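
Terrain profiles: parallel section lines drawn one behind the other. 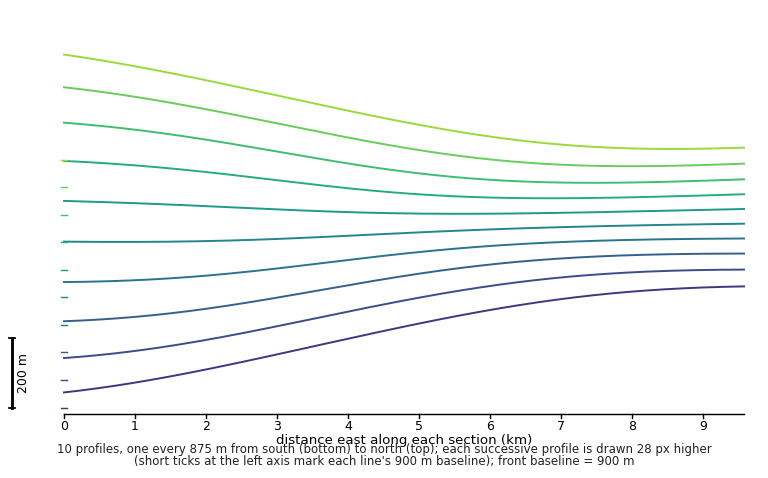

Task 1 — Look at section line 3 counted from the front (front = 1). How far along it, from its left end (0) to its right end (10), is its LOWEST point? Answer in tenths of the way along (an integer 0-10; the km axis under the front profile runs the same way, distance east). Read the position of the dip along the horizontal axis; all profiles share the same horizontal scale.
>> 0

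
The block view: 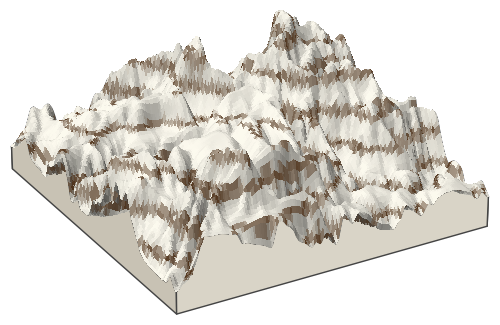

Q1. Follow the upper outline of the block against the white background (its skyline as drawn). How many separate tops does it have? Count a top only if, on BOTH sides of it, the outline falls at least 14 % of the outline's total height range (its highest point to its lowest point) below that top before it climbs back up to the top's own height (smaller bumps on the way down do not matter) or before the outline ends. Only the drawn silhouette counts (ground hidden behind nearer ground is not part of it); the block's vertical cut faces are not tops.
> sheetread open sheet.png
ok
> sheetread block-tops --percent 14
2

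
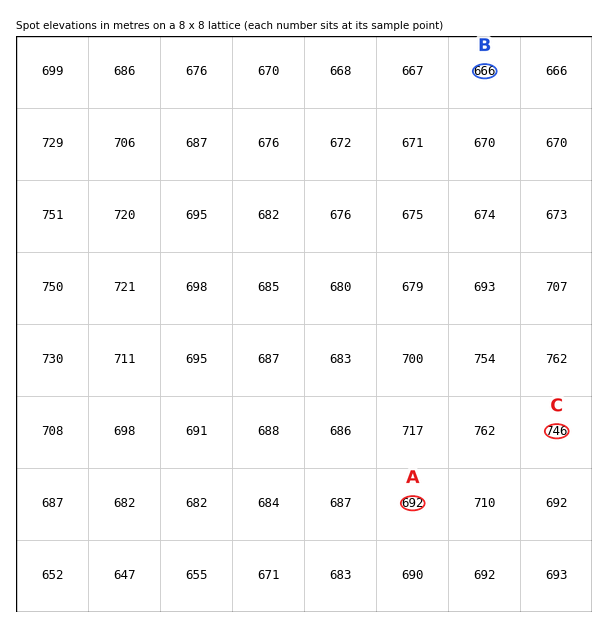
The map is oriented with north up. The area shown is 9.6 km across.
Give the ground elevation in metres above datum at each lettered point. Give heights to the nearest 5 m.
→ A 690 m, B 665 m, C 745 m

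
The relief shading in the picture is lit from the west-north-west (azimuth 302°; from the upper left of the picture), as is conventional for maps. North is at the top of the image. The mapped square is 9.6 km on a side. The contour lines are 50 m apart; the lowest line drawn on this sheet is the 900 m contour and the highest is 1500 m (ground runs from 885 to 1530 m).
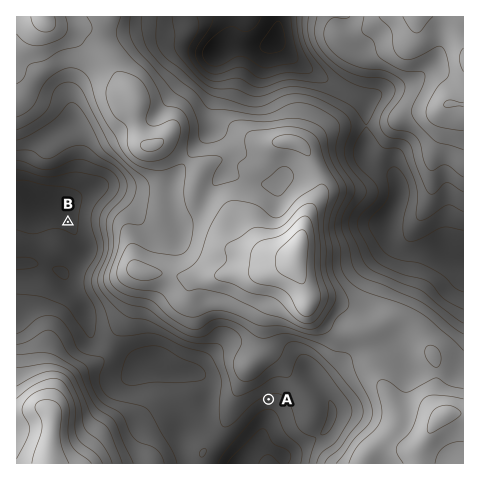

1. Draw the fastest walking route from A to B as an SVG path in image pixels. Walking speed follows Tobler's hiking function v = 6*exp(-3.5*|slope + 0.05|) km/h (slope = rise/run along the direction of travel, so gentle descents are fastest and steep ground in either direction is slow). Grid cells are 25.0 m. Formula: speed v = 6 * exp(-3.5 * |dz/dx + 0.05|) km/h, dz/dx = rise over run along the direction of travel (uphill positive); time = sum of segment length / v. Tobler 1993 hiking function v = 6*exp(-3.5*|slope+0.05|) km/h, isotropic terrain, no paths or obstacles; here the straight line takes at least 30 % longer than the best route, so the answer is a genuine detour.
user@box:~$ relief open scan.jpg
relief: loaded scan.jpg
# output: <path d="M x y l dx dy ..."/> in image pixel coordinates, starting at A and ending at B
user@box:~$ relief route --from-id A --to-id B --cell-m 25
<path d="M269 399l-7-3-13 0-14-7-1-1-17-33-2-2-9-5-10 0-49-25-18 0-14-7-27-26-6-12 0-20-4-7 0-8-10-21"/>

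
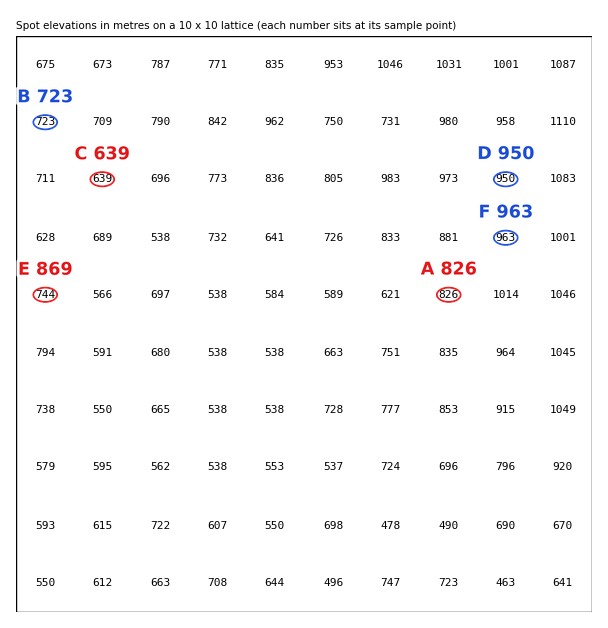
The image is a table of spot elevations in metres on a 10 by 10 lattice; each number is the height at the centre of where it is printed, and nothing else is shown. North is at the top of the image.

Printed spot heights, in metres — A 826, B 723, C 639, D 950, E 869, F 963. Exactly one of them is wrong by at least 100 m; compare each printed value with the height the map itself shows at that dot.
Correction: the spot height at E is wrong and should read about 744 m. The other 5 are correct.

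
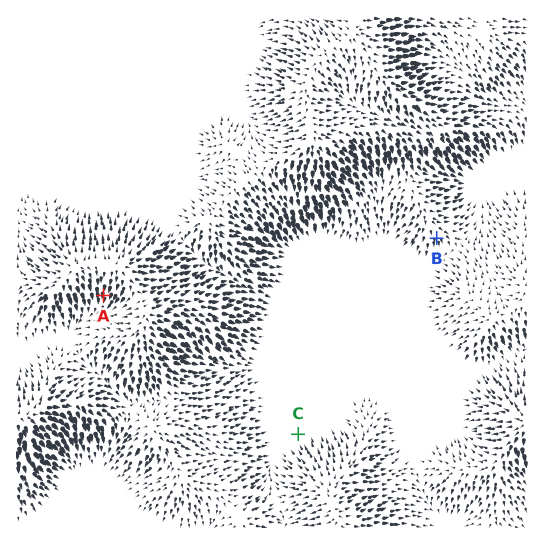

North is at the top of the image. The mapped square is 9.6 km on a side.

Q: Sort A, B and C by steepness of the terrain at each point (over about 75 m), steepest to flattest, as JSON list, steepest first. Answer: ["A", "B", "C"]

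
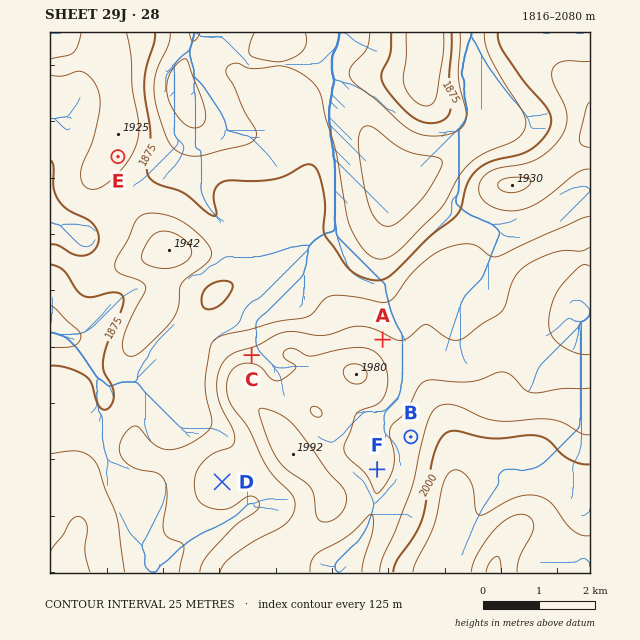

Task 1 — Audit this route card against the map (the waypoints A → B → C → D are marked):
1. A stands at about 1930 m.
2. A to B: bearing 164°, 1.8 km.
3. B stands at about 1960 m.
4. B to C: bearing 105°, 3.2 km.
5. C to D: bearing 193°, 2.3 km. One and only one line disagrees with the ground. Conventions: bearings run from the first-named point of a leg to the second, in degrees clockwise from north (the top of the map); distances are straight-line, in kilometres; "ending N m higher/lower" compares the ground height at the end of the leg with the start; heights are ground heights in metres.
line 4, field bearing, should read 297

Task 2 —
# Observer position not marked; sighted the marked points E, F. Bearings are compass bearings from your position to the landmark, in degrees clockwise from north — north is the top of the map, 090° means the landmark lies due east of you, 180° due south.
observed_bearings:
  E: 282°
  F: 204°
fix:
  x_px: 482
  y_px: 234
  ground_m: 1895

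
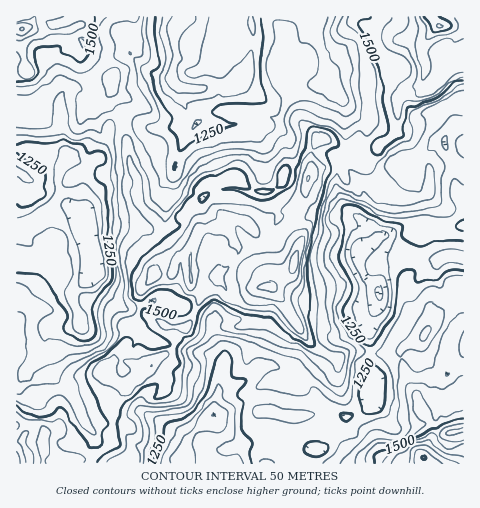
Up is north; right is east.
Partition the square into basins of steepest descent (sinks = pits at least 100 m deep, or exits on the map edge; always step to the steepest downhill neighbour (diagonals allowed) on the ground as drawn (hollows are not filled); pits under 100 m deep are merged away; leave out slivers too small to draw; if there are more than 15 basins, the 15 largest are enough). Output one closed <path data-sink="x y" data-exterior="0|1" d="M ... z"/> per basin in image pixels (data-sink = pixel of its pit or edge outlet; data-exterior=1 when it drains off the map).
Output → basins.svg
<path data-sink="379 293" data-exterior="0" d="M463 16l-87 0-10 10 8 23 15 28 0 4 12 11-3 6 0 18-4 17-13 13-38 4-18-12-6 0-8 15-1 21-2 2-8-5-14 0-3 3-2 9-5 6-10 3-16-3-14-13-6 3-21 4-12 9-6 14 7 11 2 12-8 16-2 11-12 0-6 18-17 1-14 17 2 17 3 5 12 6-7 5-15 18 7 17 7 5-1 4 16 15 3-1 3-6 0-16-6-6 9-7 2-6-7-12-1-5 10 3 7 0 3-3 16 3 11-3 33 0 5-6 5-29 2-3 10 0 11 10 24 40 10 10 17 10 7 1 10-6 29 2 22-3 6 27 10 18 5 14 10 16 0 11-8 17 0 9 41 0z"/><path data-sink="97 273" data-exterior="0" d="M33 28l-11 1-1 5 1 18 6 18-12-2 0 356 17 0 8 4 3 4 0 20 10 6 13 4 7-3 15 0 12-7 9-10 3-22-11-21 2-11 4-11-2-7 9-10 15 2 13 10 3 0 4-5-7-7-7-17 15-18 7-5-12-6-3-5-2-17 14-17 19-3 4-22-15-15-10-18-12-11-5-9 1-16-9-26-6-37-16-16 7-13 1-11-16-5-16-16 2-15-9-5-6-8-6 2-18 0z"/><path data-sink="176 84" data-exterior="0" d="M375 16l-296 1 1 5-10 7 5 8 9 5-2 15 16 16 16 5-1 11-7 13 16 16 6 37 9 26-1 16 5 9 12 11 10 18 15 15 0 6 12 0 2-11 8-16-2-12-7-14 6-11 5-6 11-4 17-3 6-3 19 15 16 0 10-8 2-9 3-3 8-1 14 6 2-2 0-16 9-20 6 0 18 12 12 0 23-3 15-11 5-20 0-18 3-6-12-11-23-53z"/><path data-sink="214 414" data-exterior="0" d="M270 287l-10 0-2 3-5 29-5 6-33 0-11 3-9-3-17 3-10-3 1 5 7 11-2 7-9 7 6 6 0 16-3 6-3 1-17-16-8 10-8 2-6 6-16 26 3 8 0 10-3 4 2 7 17 12 5 5 0 6 289 0 0-10 8-17 0-11-10-16-5-14-10-18-5-17 0-10-23 3-29-2-10 6-7-1-17-10-10-10-24-40z"/>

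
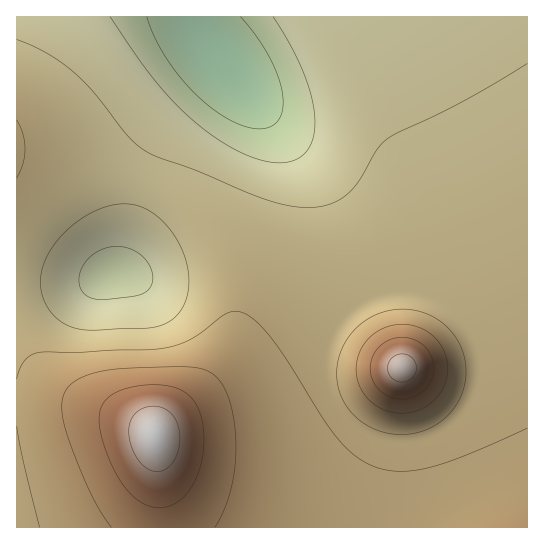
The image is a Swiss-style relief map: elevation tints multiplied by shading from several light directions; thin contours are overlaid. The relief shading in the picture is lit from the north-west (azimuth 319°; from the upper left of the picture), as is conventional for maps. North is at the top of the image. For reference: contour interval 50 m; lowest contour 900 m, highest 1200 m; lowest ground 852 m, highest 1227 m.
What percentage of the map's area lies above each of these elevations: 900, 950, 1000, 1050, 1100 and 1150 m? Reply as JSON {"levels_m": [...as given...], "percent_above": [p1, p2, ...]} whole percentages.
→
{"levels_m": [900, 950, 1000, 1050, 1100, 1150], "percent_above": [96, 91, 71, 31, 12, 5]}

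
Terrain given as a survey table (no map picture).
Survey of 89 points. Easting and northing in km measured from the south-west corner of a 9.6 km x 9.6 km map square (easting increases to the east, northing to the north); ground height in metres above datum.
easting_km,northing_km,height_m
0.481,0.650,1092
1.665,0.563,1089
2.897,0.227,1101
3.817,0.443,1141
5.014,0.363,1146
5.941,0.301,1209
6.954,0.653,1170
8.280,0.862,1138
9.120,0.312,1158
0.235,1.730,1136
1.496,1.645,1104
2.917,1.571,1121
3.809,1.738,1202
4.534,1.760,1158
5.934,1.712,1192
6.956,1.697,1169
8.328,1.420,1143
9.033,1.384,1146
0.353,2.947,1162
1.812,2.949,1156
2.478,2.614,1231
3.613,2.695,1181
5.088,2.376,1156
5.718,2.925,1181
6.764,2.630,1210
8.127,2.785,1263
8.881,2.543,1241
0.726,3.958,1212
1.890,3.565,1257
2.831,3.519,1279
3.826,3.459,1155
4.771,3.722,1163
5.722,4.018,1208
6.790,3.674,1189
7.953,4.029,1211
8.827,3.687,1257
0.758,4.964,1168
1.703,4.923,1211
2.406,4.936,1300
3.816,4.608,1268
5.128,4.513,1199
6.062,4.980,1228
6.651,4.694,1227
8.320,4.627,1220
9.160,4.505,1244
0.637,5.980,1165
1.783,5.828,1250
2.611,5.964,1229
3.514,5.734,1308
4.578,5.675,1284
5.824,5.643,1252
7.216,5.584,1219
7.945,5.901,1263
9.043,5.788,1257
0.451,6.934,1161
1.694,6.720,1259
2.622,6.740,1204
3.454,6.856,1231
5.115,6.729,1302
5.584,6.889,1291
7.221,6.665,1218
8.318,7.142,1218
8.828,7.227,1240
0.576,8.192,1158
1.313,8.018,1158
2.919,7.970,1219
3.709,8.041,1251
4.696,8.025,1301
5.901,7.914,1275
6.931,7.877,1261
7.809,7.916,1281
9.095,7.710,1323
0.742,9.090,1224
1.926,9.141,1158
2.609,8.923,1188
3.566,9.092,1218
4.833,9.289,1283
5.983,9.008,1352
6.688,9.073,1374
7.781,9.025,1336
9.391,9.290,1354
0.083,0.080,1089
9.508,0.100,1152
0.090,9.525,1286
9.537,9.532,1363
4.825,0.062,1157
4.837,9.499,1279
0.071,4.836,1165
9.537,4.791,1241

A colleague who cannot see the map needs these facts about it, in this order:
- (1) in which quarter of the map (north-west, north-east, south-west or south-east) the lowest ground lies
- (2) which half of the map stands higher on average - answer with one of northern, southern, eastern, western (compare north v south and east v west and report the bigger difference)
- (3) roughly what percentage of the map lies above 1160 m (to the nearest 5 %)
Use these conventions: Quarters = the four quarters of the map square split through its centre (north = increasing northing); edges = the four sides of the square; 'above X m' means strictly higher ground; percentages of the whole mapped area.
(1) The lowest ground is in the south-west quarter.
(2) Taken as a whole, the northern half is higher than the southern.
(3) Roughly 80 % of the ground is higher than 1160 m.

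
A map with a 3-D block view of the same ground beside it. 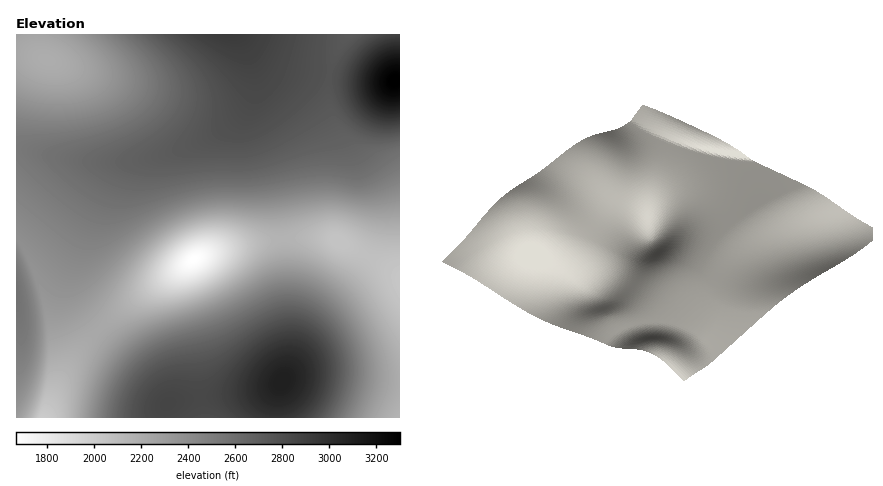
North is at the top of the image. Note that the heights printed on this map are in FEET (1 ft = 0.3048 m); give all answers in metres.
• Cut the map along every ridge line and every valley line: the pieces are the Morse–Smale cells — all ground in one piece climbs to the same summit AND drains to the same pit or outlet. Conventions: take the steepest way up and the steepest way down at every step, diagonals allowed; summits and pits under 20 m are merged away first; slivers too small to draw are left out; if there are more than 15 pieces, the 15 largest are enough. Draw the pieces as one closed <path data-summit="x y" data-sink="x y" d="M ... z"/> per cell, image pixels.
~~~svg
<path data-summit="282 382" data-sink="194 260" d="M282 239l-46 7-38 11-66 45-32 26 58 60 9 14-1 16 234 0 0-37-78-7-24 1-15 5 6-20 0-30z"/><path data-summit="228 34" data-sink="46 60" d="M238 34l-202 0 2 18 6 6-18-4-10 0 0 94 56 12 54 2 42-8 44-19 20-13 14-14 7-14 1-18-2-12-6-16z"/><path data-summit="228 34" data-sink="194 260" d="M254 78l-1 16-5 12-16 16-12 9-44 20-24 7-28 5-10 7-32 70-10 38 2 16 6 12 20 23 32-27 66-45 38-11 47-8-11-70-20-48 0-14 3-10z"/><path data-summit="282 382" data-sink="400 280" d="M328 238l-45 2 6 90 0 30-5 18 14-3 24-1 78 7 0-105-46-27z"/><path data-summit="228 34" data-sink="400 280" d="M240 34l-2 0 8 14 7 20 2 28-3 10 0 14 20 48 6 30 4 40 46 0 8 3 0-13 10-56 0-16-16-44-2-12 1-26-33-5-16-5-24-13z"/><path data-summit="228 34" data-sink="42 418" d="M22 148l-6 0 0 88 15 26 13 36 9 40 8 24-3 23 15-25 26-30-19-24-6-12-2-10 1-14 9-30 15-36 17-34 6-5 6-3-54-2z"/><path data-summit="394 80" data-sink="400 280" d="M334 75l-5 1-1 6 1 24 17 50 0 16-7 34-3 32 64 37 0-195-28 1z"/><path data-summit="282 382" data-sink="42 418" d="M100 329l-17 17-18 26-12 22-9 24 120 0 3-16-9-14z"/><path data-summit="16 294" data-sink="42 418" d="M16 237l0 181 28 0 15-38 2-18-23-84-14-30z"/><path data-summit="394 80" data-sink="194 260" d="M400 34l-52 0-13 20-6 20 43 7 18 1 10-2z"/><path data-summit="228 34" data-sink="194 260" d="M348 34l-108 0 16 17 24 13 16 5 34 5 5-20z"/><path data-summit="394 80" data-sink="46 60" d="M34 34l-18 0 0 20 27 4-5-6z"/>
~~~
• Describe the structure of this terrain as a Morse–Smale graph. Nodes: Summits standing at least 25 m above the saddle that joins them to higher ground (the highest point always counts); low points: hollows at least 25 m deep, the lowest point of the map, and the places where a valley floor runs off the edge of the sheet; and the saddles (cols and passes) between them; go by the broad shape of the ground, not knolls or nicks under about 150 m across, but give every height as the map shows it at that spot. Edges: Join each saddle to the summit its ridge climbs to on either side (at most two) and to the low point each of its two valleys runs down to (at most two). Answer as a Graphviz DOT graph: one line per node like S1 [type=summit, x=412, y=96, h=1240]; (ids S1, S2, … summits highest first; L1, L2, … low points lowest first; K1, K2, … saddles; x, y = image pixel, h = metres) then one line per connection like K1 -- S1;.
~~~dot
graph terrain {
  S1 [type=summit, x=394, y=80, h=1006];
  S2 [type=summit, x=282, y=382, h=943];
  S3 [type=summit, x=228, y=34, h=892];
  S4 [type=summit, x=16, y=292, h=784];
  L1 [type=low, x=194, y=260, h=508];
  L2 [type=low, x=42, y=418, h=610];
  L3 [type=low, x=400, y=280, h=619];
  L4 [type=low, x=46, y=60, h=669];
  K1 [type=saddle, x=330, y=74, h=842];
  K2 [type=saddle, x=16, y=148, h=771];
  K3 [type=saddle, x=16, y=238, h=729];
  K4 [type=saddle, x=100, y=328, h=679];
  K5 [type=saddle, x=282, y=238, h=657];
  K6 [type=saddle, x=366, y=256, h=632];
  K1 -- S1;
  K1 -- S3;
  K1 -- L3;
  K2 -- S3;
  K2 -- L2;
  K2 -- L4;
  K3 -- S3;
  K3 -- S4;
  K3 -- L2;
  K4 -- S2;
  K4 -- S3;
  K4 -- L1;
  K4 -- L2;
  K5 -- S2;
  K5 -- S3;
  K5 -- L1;
  K5 -- L3;
  K6 -- S1;
  K6 -- S2;
  K6 -- L3;
}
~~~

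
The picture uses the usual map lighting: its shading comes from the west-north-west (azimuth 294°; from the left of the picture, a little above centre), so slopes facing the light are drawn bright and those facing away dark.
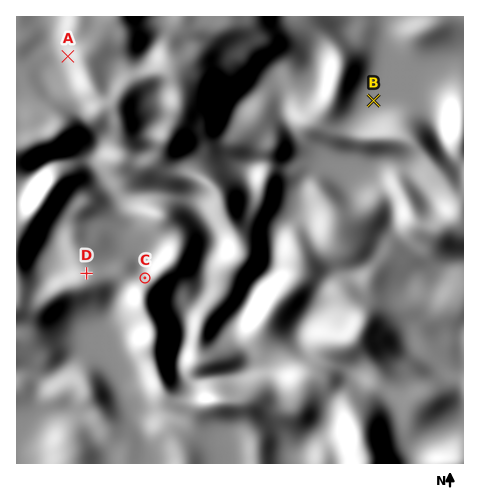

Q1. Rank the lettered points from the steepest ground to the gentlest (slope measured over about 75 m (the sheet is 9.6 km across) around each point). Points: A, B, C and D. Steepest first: C A D B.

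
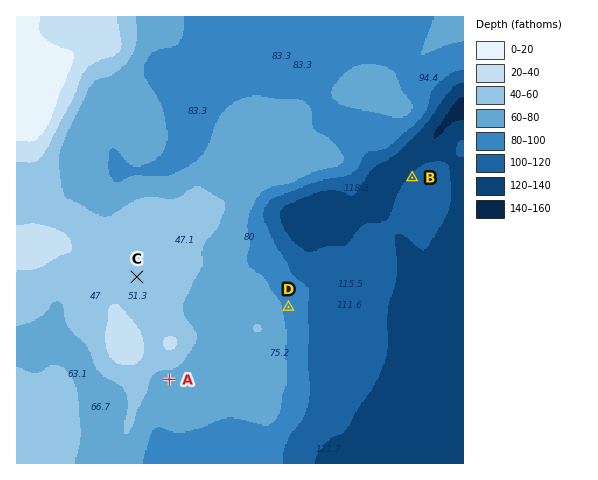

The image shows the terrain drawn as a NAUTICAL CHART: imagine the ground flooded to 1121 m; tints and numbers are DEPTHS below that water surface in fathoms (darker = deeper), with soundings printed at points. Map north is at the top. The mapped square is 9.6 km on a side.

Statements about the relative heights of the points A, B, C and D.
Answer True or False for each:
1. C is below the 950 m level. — False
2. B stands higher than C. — False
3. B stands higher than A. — False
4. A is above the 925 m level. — True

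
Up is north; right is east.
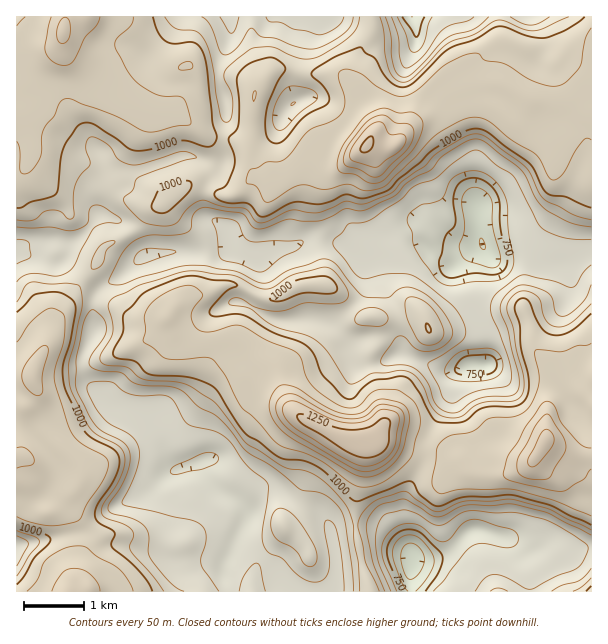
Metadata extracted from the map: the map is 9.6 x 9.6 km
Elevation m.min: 630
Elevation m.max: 1260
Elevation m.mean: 960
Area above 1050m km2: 24.6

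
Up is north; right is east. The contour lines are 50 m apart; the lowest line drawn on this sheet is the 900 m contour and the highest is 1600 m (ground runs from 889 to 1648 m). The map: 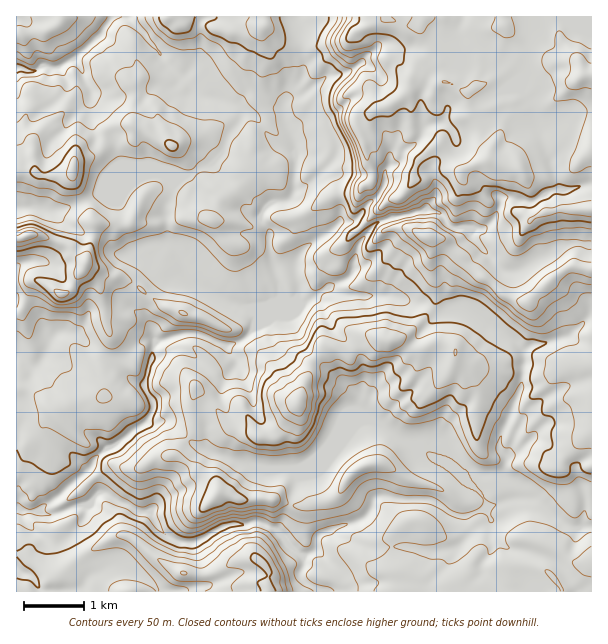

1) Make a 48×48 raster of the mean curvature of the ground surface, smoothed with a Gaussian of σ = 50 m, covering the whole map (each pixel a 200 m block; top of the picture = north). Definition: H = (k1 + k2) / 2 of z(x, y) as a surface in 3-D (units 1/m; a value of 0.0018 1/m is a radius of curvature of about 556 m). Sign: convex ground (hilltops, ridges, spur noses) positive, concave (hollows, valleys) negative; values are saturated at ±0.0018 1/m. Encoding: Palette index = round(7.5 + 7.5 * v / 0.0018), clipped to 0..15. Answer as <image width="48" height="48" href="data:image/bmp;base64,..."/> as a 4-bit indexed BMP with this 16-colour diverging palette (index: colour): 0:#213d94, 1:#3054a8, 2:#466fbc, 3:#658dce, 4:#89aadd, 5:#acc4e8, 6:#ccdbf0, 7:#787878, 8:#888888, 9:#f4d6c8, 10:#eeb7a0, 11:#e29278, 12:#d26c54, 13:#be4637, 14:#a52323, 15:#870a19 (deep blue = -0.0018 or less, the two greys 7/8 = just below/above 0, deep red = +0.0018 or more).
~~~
<image width="48" height="48" href="data:image/bmp;base64,Qk32BAAAAAAAAHYAAAAoAAAAMAAAADAAAAABAAQAAAAAAIAEAAATCwAAEwsAABAAAAAAAAAAlD0hAKhUMAC8b0YAzo1lAN2qiQDoxKwA8NvMAHh4eACIiIgAyNb0AKC37gB4kuIAVGzSADdGvgAjI6UAGQqHAKZ2ZoerlUM1WIi8hVVnZ4iHeIeHeHd5djWql3dlRJ/7p1R+caqGepiIh4l3iHimeKmIqXd1XOuWm6r7ZmhnmYiIiHl4qYhnmZh2eqdF7ZQ2iq7II1W6hndmZlemdVeaaqd4VozexgAgOKvEGoV4mZh4mYaHe7qZWJi7lGi6kVrZAAAAaIUiSImZuXd1aJiERTQjdmekEYrfl3RLWpmIYom8pUV3dnZGp1pIlDoCkkir+///iavJg3QiFLmHd2V4pmqkX0F5lUZXzKeZhXasVDaJvYZoiGVmdniaQ7eLt1aZyXREdmVvlXrbhmd2ZVirVoeJtQ7s2qi6hkRVVndI/+xlZ3VoaczLS4eJWUNom9x0M1NWVkdkaadXd1X7RWmIlnmWfZMEqahWeYvtnWR3ZnZmdknmV2Z4mWh3tmugFHWXiXyIfKNnd2VlVVrIN5V4iYeLh5mZQ1W3iHo2ncRHdmeaZFm4VmlmeHa5iIib8Le3lsVav8VFZpecpGepc5aYeIiHiImcU3a6hsKdrcl3ZnpouWmYg4pXiZZ4h4iVC7fcZGKpisZTRVa2ioiIlzqnZoV4aIhqdKqld0R5WMZIhyeIaKiYmCmZmGhneHZ4sHpnp0e3aLmde4SJdriZiTupmGpol0mWk4nLMEuYp463ec2Iucl2dkNHd3hWVG2nc1AAXsJ2UX1YrNzFipdmVGhjSrZVRYuKY2vP+4ZmU4p8mKh6RWZ2RZyGdcVWV0t2We/qVWZ3dWeXdoZVhmdjSutnhlVv9mpHm4ZkVnd3dkVkMjNFd1Ml/NqIdHzrpnh4tVZmeIiHhZYouHd3p3etpWvYRm1zj5nJZnd3d3eGlbi0TId2tIrZRVbMjBM0ftY1d4d3Z4d1dJqXFZhnxKqUd1VI2YNIyrA1Z3d2a7p3lFvMDkhUuJpFimVVZP/9k6WVVVVEiXd0qVFvV+WP/7ZZe6RlRWxTN9qsqmqqyJpmmYcUw33+1AE0dflmZjQketZZlkmap3VMu6hkPKAAANd3bs3b3WRFRWVnt2eHeXhTNJuV8N/mCudtFgOKmWdouUd2mYeHmIiIhGmm/grrcqyTR8cyNZy6+0Z3d3dodoiJloZhfxe8eLtKqdiIlZpX61V3dkV2aIiJladzjjKLWKqqmpdYt3o2yolmZJx3ZoiHdXhhrIVbl2SaaXdne3tUqlhretyXhomGhnhC6oaEm2V5h3eIaomWeWp7qJmIl2p5Z3gp6VaGWFaHh3d4aYWKV1eciIdniHZ4Z2Y+ynh2dpmHd3d3d3lnlmdoamZ3d2eXaHWlqsuGl1h4iHiGV3qIiUZodmdmdniHZnWveGm2loqGd3dpdqybdnial4d4d4eHZnRHzDa3epeZd3dZygAQs7mHmGZ3eIeIZ4ggQ1mIeHeHiHd2ipp5FMiIllhmaHeJd3ZsMtl5iHeHeHeYx6ankzl6kmdkV2eYh4a/tjVmiHd3h3dohdjJiTOsFZylzJnKd2Wf2Hepd3eHmHd5Z2Z7ubNjiuuVh3ioVnQVirqJiIeHp3d3dw=="/>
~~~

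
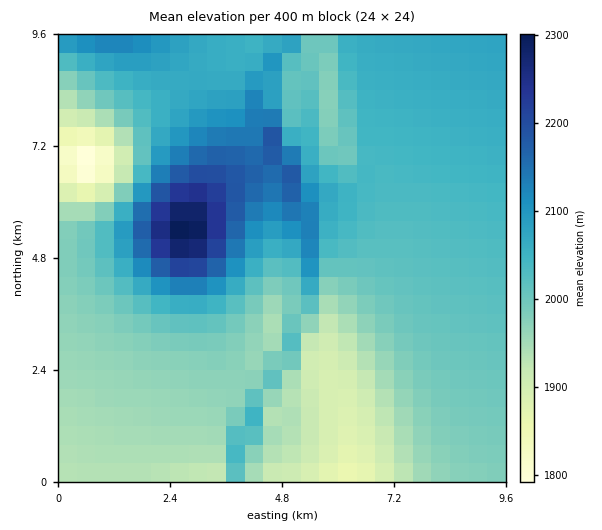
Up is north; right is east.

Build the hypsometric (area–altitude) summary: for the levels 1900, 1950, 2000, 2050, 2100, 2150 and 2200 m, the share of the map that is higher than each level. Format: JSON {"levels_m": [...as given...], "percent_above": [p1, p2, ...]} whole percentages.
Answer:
{"levels_m": [1900, 1950, 2000, 2050, 2100, 2150, 2200], "percent_above": [94, 82, 57, 32, 13, 8, 3]}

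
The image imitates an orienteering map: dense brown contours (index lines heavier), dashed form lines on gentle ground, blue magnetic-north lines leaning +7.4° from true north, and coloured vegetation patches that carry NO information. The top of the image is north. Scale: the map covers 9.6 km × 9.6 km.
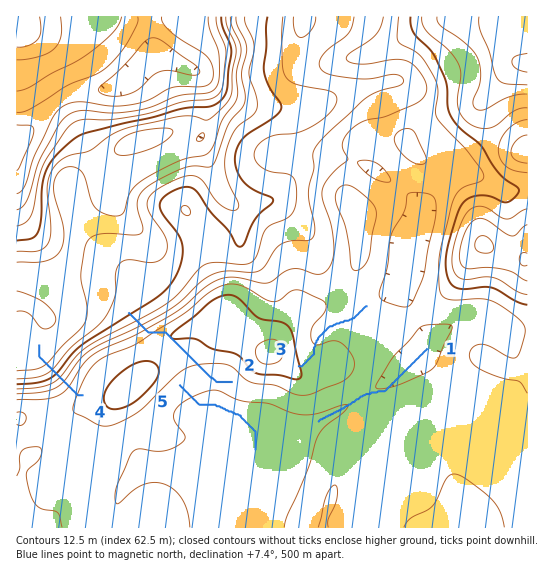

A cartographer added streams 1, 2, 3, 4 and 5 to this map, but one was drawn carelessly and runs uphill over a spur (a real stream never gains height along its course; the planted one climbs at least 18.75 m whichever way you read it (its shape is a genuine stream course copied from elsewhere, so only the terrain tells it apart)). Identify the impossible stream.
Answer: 2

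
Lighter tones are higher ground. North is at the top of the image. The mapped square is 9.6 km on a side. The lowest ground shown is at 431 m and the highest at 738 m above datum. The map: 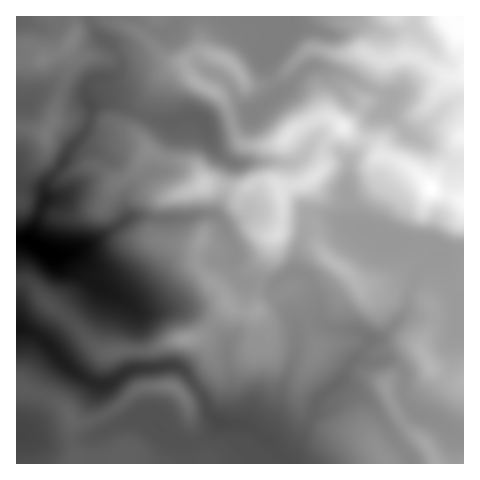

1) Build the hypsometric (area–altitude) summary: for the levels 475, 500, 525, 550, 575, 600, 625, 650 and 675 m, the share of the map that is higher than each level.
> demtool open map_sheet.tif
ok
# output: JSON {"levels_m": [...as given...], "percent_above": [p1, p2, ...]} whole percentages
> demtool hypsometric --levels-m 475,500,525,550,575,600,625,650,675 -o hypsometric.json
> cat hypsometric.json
{"levels_m": [475, 500, 525, 550, 575, 600, 625, 650, 675], "percent_above": [96, 92, 87, 72, 60, 43, 25, 16, 10]}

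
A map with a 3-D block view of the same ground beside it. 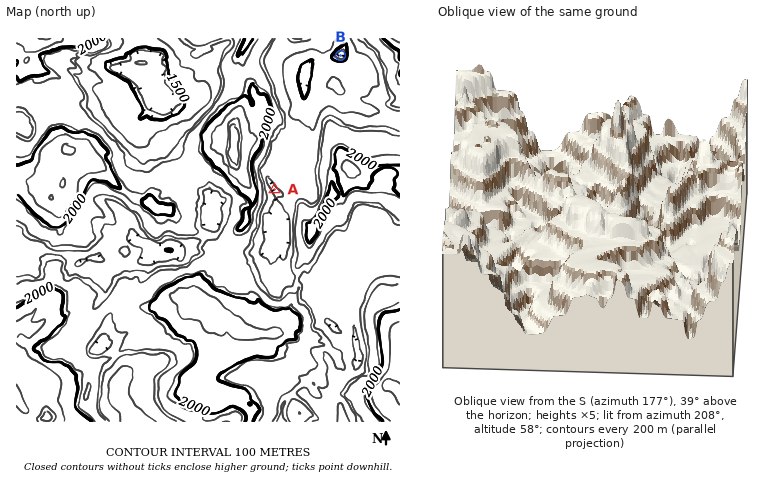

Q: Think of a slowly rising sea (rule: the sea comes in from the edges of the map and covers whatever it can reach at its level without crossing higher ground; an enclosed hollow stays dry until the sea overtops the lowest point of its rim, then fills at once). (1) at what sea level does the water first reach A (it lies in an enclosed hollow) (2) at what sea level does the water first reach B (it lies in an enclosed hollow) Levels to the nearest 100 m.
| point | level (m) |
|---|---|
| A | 1700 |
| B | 1500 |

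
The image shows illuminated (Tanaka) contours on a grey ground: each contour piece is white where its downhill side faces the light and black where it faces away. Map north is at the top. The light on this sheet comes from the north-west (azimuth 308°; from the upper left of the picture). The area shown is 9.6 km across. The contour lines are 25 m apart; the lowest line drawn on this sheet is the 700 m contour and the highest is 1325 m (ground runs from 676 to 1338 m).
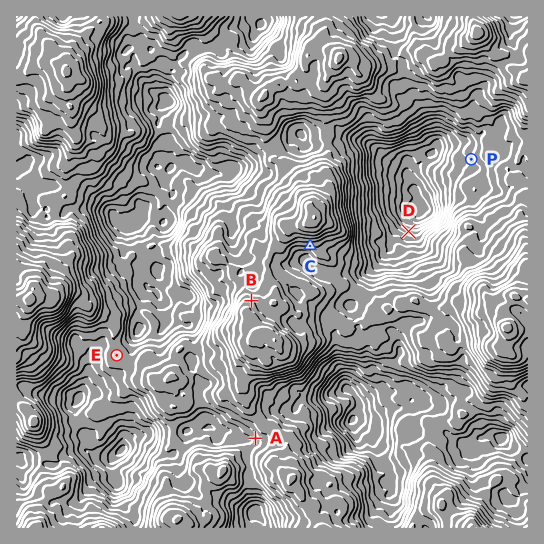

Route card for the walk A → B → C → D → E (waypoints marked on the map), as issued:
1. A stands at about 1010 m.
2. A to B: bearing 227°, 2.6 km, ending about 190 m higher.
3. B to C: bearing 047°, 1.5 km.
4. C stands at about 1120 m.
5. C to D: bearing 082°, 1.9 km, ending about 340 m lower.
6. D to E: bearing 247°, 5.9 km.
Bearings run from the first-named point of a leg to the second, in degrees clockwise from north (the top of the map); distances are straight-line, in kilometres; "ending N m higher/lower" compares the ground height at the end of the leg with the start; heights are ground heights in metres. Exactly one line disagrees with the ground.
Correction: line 2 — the bearing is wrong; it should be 358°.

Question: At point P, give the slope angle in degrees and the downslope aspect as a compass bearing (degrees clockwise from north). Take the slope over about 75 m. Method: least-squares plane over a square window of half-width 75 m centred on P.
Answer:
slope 11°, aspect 249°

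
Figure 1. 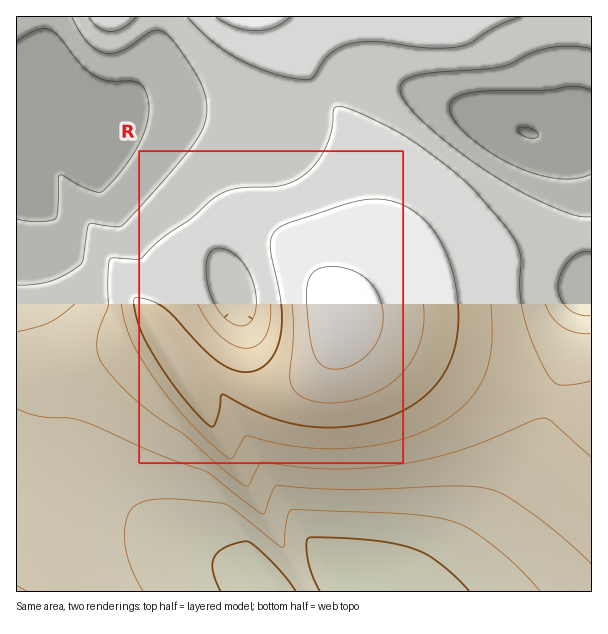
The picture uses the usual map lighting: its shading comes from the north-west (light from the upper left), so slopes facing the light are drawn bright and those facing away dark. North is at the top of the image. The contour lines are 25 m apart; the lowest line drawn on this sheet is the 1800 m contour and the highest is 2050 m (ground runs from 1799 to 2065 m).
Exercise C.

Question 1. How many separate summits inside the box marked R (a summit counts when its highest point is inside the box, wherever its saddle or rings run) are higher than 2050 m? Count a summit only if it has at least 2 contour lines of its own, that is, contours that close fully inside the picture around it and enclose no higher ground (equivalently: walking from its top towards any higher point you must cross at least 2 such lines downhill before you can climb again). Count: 1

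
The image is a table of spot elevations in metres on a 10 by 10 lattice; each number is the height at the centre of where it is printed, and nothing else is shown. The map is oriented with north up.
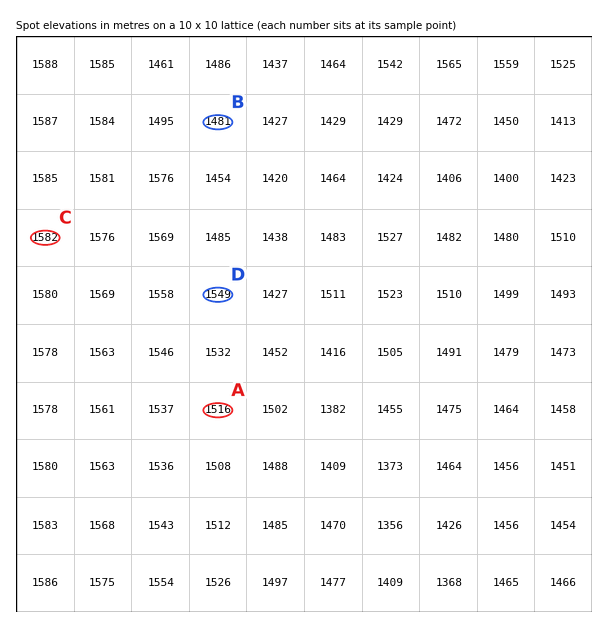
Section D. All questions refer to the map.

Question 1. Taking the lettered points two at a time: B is lower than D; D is lower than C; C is higher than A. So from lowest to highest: B A D C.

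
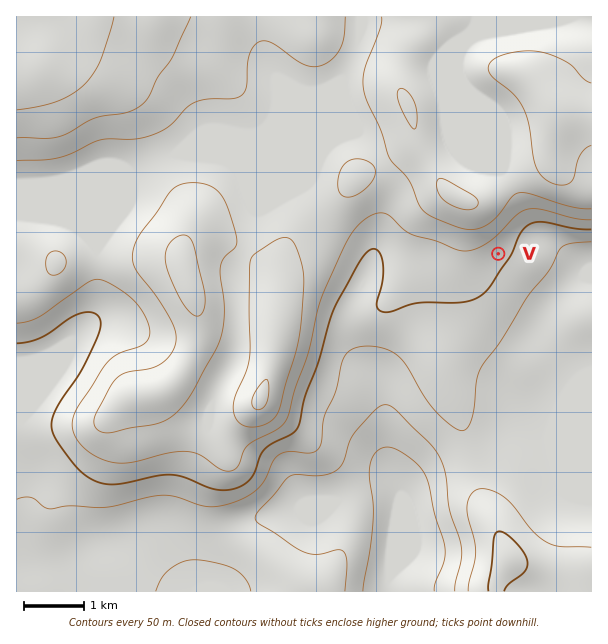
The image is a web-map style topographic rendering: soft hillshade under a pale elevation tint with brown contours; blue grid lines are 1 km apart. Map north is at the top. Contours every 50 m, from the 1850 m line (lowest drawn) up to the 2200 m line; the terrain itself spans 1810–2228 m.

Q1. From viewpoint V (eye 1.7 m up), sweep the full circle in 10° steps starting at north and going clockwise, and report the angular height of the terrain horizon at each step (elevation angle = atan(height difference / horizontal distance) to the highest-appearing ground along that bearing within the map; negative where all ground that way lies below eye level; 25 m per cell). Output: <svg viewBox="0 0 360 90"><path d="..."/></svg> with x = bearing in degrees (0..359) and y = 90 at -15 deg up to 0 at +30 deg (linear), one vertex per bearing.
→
<svg viewBox="0 0 360 90"><path d="M0 45l10 4 10 2 10-1 10 0 10 1 10 2 10 5 10 6 10 3 10 0 10 0 10-2 10 0 10 0 10-1 10-1 10-2 10-1 10 3 10-1 10 0 10-1 10-2 10-2 10-1 10-2 10-2 10-2 10-2 10-1 10-2 10-2 10-2 10 0 10 2"/></svg>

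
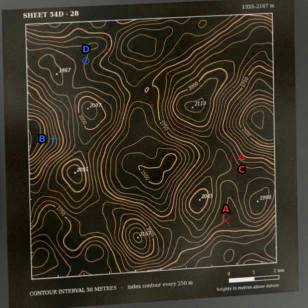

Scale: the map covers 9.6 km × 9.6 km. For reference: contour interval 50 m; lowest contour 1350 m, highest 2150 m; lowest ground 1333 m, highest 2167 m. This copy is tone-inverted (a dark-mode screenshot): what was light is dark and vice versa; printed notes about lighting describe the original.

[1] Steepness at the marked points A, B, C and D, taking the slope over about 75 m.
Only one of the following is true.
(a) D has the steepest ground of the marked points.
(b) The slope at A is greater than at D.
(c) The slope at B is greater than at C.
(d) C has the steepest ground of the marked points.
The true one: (c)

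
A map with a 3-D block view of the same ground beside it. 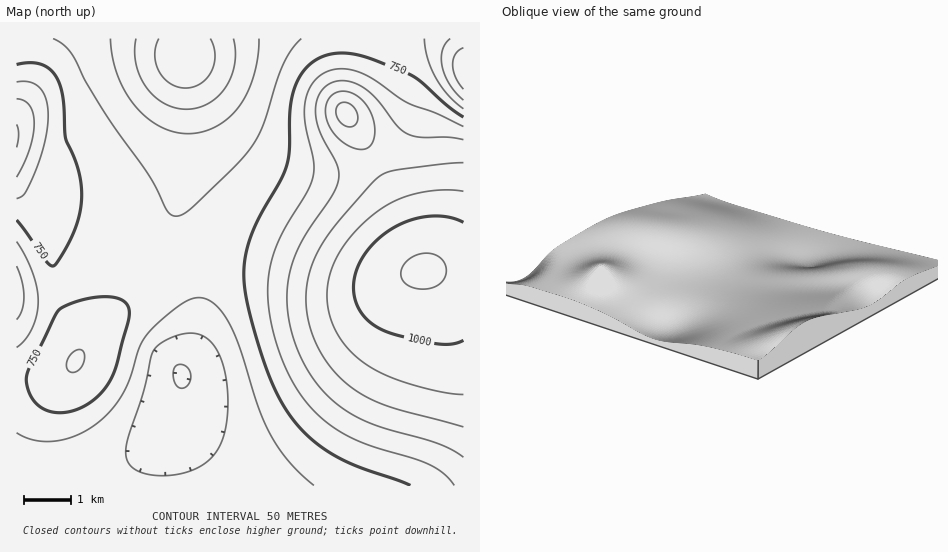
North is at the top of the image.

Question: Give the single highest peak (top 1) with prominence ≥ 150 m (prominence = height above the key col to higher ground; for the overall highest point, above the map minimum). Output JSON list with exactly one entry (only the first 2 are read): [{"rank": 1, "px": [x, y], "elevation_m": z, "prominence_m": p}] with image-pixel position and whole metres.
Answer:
[{"rank": 1, "px": [424, 271], "elevation_m": 1056, "prominence_m": 545}]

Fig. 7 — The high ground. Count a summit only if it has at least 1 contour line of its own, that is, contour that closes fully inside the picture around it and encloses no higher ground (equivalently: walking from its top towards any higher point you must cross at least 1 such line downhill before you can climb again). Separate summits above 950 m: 2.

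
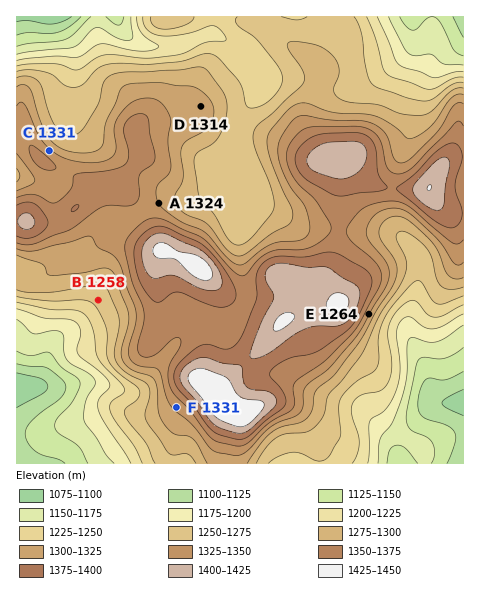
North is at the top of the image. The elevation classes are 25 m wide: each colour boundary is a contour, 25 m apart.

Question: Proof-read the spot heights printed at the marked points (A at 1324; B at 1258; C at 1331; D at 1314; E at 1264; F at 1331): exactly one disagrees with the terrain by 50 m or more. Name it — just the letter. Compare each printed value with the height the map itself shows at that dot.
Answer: E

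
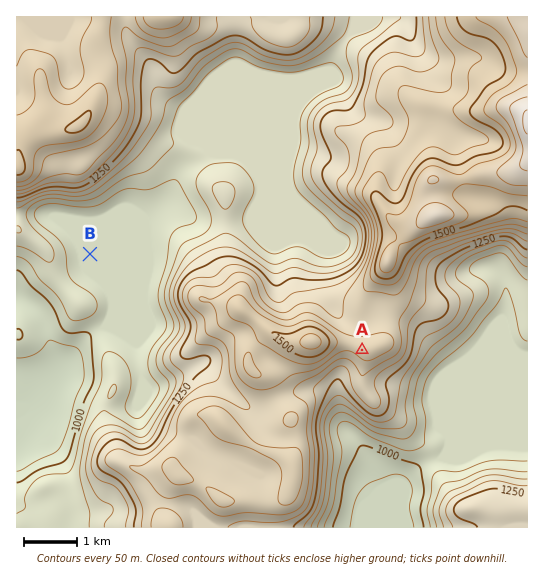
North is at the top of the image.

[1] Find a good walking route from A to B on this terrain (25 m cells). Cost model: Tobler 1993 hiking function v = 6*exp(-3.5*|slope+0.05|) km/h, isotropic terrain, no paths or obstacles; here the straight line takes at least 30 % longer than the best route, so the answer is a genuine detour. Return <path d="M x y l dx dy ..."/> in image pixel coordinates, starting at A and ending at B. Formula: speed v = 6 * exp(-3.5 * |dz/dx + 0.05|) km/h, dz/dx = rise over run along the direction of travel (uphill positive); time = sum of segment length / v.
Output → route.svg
<path d="M362 350l-35-35-6-13-2-1-34-18-3 0-8-4-40-40-11-5-9 0-5 3-30 0-26 13-55 0-8 4"/>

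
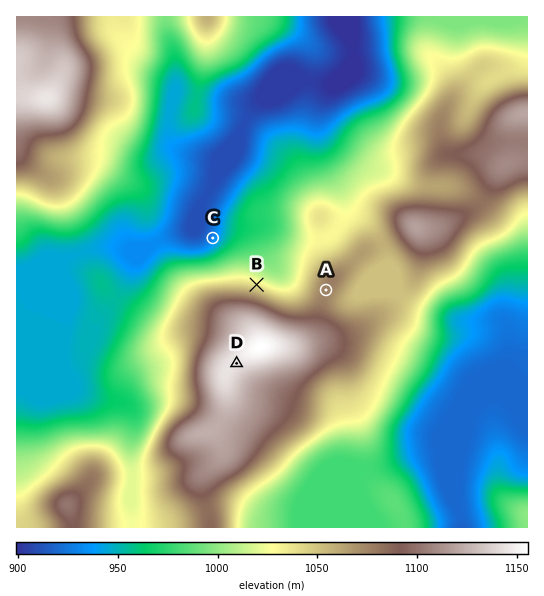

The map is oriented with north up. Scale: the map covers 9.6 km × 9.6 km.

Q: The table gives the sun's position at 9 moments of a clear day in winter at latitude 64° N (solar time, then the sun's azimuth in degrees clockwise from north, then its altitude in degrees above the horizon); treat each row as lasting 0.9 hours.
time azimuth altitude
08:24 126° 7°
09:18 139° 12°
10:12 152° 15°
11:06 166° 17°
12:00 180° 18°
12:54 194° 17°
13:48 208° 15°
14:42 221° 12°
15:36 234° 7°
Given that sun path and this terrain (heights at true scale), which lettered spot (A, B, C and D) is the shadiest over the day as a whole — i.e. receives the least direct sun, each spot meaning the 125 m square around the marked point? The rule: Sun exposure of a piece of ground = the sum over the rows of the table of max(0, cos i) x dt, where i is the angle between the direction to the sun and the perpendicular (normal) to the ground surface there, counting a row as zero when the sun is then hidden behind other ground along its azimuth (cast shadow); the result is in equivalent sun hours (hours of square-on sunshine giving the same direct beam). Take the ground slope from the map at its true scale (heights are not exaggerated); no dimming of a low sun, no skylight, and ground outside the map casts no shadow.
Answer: B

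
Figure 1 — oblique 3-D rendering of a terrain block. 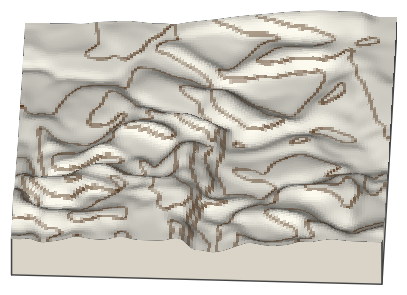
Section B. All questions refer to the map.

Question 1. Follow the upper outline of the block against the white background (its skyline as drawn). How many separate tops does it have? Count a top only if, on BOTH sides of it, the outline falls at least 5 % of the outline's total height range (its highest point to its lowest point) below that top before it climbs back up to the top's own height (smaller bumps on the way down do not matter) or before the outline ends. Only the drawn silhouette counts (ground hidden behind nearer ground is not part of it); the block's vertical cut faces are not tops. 0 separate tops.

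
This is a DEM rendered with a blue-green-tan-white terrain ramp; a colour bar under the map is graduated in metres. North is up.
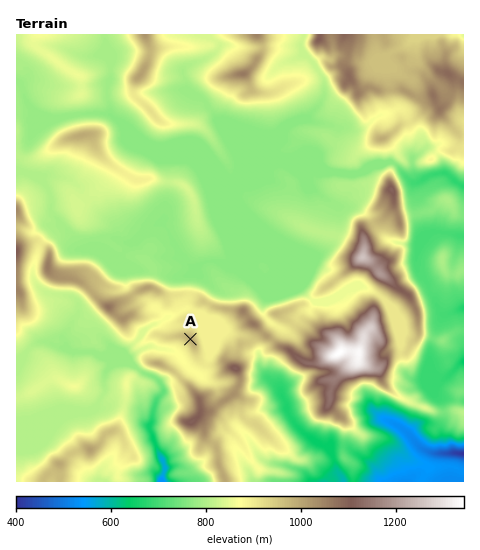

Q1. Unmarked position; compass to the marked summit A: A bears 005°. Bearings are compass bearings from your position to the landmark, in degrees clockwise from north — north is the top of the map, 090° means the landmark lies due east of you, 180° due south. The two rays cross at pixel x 182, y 437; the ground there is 855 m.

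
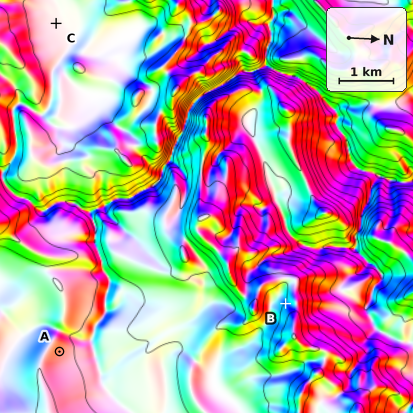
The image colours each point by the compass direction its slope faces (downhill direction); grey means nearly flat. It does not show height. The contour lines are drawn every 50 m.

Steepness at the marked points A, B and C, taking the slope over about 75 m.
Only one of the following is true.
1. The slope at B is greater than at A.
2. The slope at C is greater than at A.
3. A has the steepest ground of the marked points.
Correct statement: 1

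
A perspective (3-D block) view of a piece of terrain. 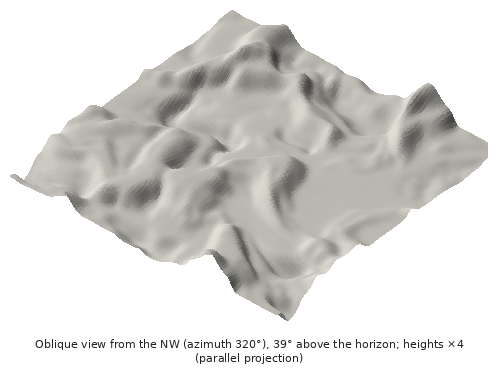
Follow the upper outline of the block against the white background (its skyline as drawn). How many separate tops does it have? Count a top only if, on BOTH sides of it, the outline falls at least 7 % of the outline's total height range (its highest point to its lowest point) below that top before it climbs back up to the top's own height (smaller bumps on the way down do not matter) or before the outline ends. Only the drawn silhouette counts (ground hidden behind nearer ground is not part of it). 2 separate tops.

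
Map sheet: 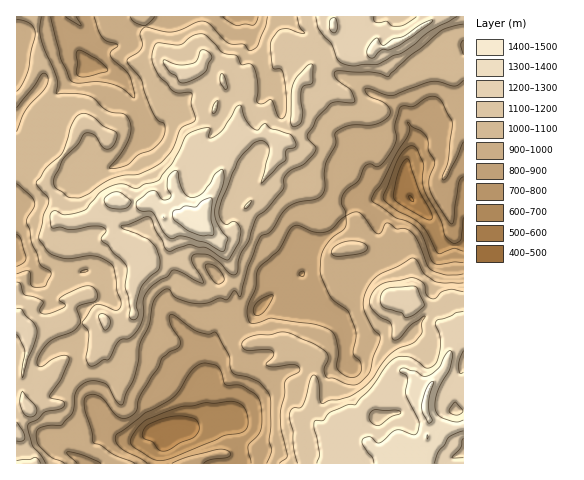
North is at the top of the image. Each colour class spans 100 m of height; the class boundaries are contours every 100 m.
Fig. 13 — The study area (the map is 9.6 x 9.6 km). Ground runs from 500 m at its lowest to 1490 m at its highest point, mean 1040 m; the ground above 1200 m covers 16.6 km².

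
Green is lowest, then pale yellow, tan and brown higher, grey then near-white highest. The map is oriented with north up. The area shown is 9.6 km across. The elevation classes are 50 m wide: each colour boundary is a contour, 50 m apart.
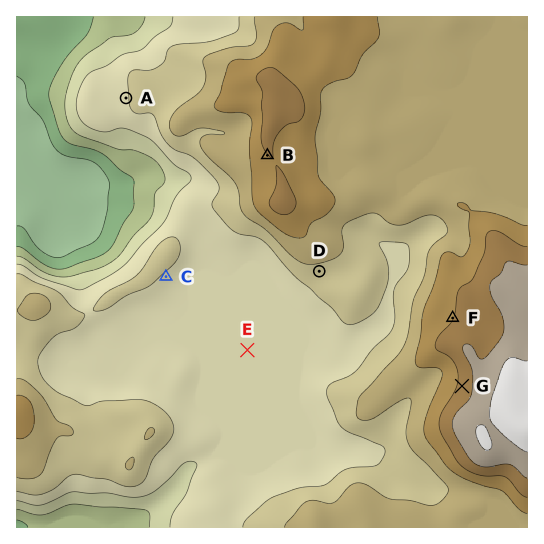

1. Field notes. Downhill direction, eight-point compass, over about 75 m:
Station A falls W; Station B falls SW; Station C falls SE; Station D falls S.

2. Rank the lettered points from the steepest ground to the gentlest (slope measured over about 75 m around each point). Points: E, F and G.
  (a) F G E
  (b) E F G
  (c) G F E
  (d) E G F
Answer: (c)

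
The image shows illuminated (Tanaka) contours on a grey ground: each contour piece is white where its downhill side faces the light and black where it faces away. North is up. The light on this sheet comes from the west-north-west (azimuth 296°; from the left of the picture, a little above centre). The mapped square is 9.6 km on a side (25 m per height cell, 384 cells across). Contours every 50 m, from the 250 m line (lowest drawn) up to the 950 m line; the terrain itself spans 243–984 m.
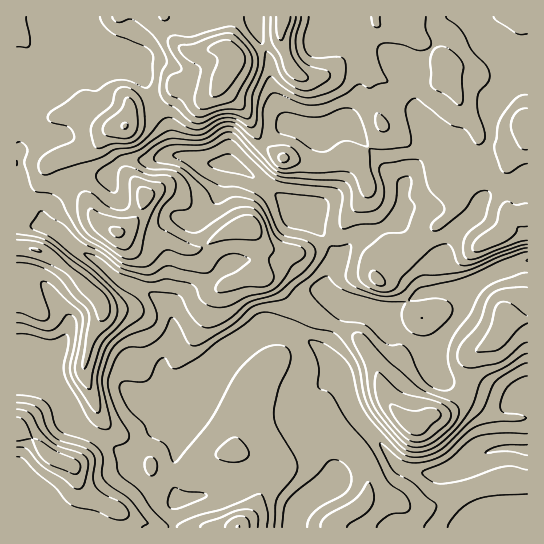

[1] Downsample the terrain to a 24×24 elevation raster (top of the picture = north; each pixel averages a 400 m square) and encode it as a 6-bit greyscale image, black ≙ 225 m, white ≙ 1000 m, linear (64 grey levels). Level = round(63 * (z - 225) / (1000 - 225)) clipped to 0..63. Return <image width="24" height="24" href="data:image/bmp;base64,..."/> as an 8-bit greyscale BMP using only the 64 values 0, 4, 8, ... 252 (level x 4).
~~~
<image width="24" height="24" href="data:image/bmp;base64,Qk12BgAAAAAAADYEAAAoAAAAGAAAABgAAAABAAgAAAAAAEACAAATCwAAEwsAAAABAAAAAAAAAAAAAAEBAQACAgIAAwMDAAQEBAAFBQUABgYGAAcHBwAICAgACQkJAAoKCgALCwsADAwMAA0NDQAODg4ADw8PABAQEAAREREAEhISABMTEwAUFBQAFRUVABYWFgAXFxcAGBgYABkZGQAaGhoAGxsbABwcHAAdHR0AHh4eAB8fHwAgICAAISEhACIiIgAjIyMAJCQkACUlJQAmJiYAJycnACgoKAApKSkAKioqACsrKwAsLCwALS0tAC4uLgAvLy8AMDAwADExMQAyMjIAMzMzADQ0NAA1NTUANjY2ADc3NwA4ODgAOTk5ADo6OgA7OzsAPDw8AD09PQA+Pj4APz8/AEBAQABBQUEAQkJCAENDQwBEREQARUVFAEZGRgBHR0cASEhIAElJSQBKSkoAS0tLAExMTABNTU0ATk5OAE9PTwBQUFAAUVFRAFJSUgBTU1MAVFRUAFVVVQBWVlYAV1dXAFhYWABZWVkAWlpaAFtbWwBcXFwAXV1dAF5eXgBfX18AYGBgAGFhYQBiYmIAY2NjAGRkZABlZWUAZmZmAGdnZwBoaGgAaWlpAGpqagBra2sAbGxsAG1tbQBubm4Ab29vAHBwcABxcXEAcnJyAHNzcwB0dHQAdXV1AHZ2dgB3d3cAeHh4AHl5eQB6enoAe3t7AHx8fAB9fX0Afn5+AH9/fwCAgIAAgYGBAIKCggCDg4MAhISEAIWFhQCGhoYAh4eHAIiIiACJiYkAioqKAIuLiwCMjIwAjY2NAI6OjgCPj48AkJCQAJGRkQCSkpIAk5OTAJSUlACVlZUAlpaWAJeXlwCYmJgAmZmZAJqamgCbm5sAnJycAJ2dnQCenp4An5+fAKCgoAChoaEAoqKiAKOjowCkpKQApaWlAKampgCnp6cAqKioAKmpqQCqqqoAq6urAKysrACtra0Arq6uAK+vrwCwsLAAsbGxALKysgCzs7MAtLS0ALW1tQC2trYAt7e3ALi4uAC5ubkAurq6ALu7uwC8vLwAvb29AL6+vgC/v78AwMDAAMHBwQDCwsIAw8PDAMTExADFxcUAxsbGAMfHxwDIyMgAycnJAMrKygDLy8sAzMzMAM3NzQDOzs4Az8/PANDQ0ADR0dEA0tLSANPT0wDU1NQA1dXVANbW1gDX19cA2NjYANnZ2QDa2toA29vbANzc3ADd3d0A3t7eAN/f3wDg4OAA4eHhAOLi4gDj4+MA5OTkAOXl5QDm5uYA5+fnAOjo6ADp6ekA6urqAOvr6wDs7OwA7e3tAO7u7gDv7+8A8PDwAPHx8QDy8vIA8/PzAPT09AD19fUA9vb2APf39wD4+PgA+fn5APr6+gD7+/sA/Pz8AP39/QD+/v4A////AHh4eHh8cGBQXGh4ZDw0SExEODQoGBQUFHh4gIB0ZFRISExUWEQ0NEBIQDQkIBwYGHiElIBgWFhMUFRUWFBANDhENCQYFBQcHIickHxcVFRIUFhYWFBEPEBALEA8HAwMDJyAaGRkVEhASFRYUEhAQEAwUHhwSCQcHIhwYHRgSEA8PExUUERAQDREdHx4YEAsKGRgaIRYREA8PERQUEhAODBYbGRQTEw0KGBgeIxcVExIQDxITExENDhcYFBATFhQOGBkcJhwXFRQVERAREhAOEhcTEhAUGRoXHiAdJyUeGhYaGRQQEBITExIQFBQSFhsbJSIjKikgGhkdHx0XFRUREBESExMSExkaJCMpKiEeHh4gIiMjHRYSFRscFxQSEBMVKCsoICMpJiQlIyIjIR0WFhwcGxgaGxURKiYhKDAvKCclJiYlHhoXGBkbHBwcIiMfJCImLi8vKSMhIycjFxUWHBwaGx4eHiIjJSYoKygsLSUhHh4aFhYXHSIcGx4gHyAiJyopKCYpJyQcGBcZHyAgISMdGyAhISEiJyssLComIBwaFxkiKSUjJCMhICAgIiMlKCkrLzMyKSUnISInIyIiIiMmIiAiIyMoKCorLTEzLC40MTAoIyQkIiUlIiIlIyEmJygqKy0uLTQ3OzYrKS4sJyYmJCYnJCEhKCgoKCgoLDI3PDswMTEuKiglJCcoJSEgKignJygpLTU4OzoxNCwpKikmJicmIiAhKygoKCwuMDEwMzEvNy0pKSopKCYjISIkA=="/>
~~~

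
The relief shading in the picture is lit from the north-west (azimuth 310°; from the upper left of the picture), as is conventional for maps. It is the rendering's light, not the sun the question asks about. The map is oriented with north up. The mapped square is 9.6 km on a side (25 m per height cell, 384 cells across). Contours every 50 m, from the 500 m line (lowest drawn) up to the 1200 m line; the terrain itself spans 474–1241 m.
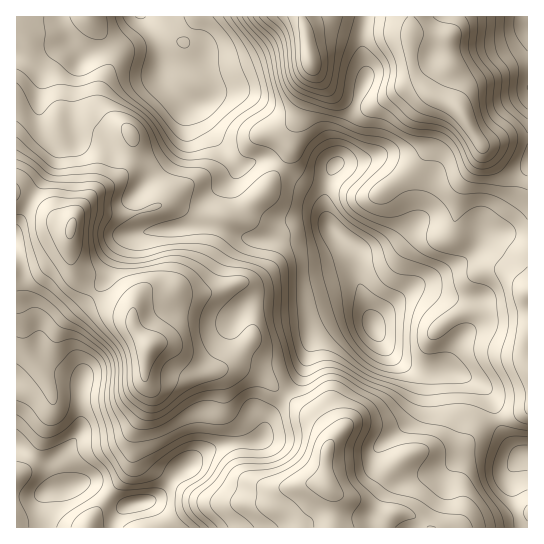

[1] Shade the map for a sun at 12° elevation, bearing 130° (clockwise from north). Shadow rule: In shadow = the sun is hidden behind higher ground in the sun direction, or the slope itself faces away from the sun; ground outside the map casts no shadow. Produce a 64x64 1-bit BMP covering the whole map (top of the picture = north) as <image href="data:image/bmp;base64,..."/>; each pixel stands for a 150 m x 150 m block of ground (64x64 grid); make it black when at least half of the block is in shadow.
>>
<image width="64" height="64" href="data:image/bmp;base64,Qk0+AgAAAAAAAD4AAAAoAAAAQAAAAEAAAAABAAEAAAAAAAACAAATCwAAEwsAAAIAAAAAAAAA////AAAAAAADBgAAAAAAAAOHgAAAAAAAB4P4AAAAAAAHwH4AAAAAAAfgP4AAAAAAAOAfwAAAAAAAAB/x4AAAAAAAH//4AAAAAAAP//wAAAAAAAf//AAAAAAwA//8AAAAAHgAD/4AAAAAcAAD/wAAAABwAAH/AAAAADAAAeEAAAAAcAAAGAAABgB4AAAcAAAMAPwAAB4AAAAA/gAAHwYAAAD+AAAfBwAAAf4AAB4DgAAB/gAAHAOAAAH+AAAAA8AEAPAAAAADwAwAAAAAAAfgHgAAAAAAB/AeAAAAAAAH8AwAAAAAAAPwAAAEAAAAAcAEAAwAAAAAAAAABAAAAAAAAAAHAAAAAAAAAA/AEAAAAAAAD/AAAAAAAAAP+AAAAAAAQA/8AAAAAADAB/wAAAAAAOAAAAAAAAAAYAAAAAAAAAAgAAAAAAAAADMAAAAAAAAAEwAAAADgAAAfgAAIAfgAAA/AAAwB/AAAD4AABgH+AAAPgAYAAf4AAAAABgAA5gGAAAAGAAAAAYAAAAAAAAAAAAAAABgAAAAAAAAB/AAAAAAAAAH/AAAAAAAAAf+AAAAAAAAB/4AAAAAAAAD/gAwAAACAAB/ADwAAAMAAB+APAAAAwAAH8A8AAAAAAA/wDgAAAAAAH/AAAAAAAAAf8AAAAAAAAD/wAAAAAAAAP+AEAAAAAAA/wAwAAA=="/>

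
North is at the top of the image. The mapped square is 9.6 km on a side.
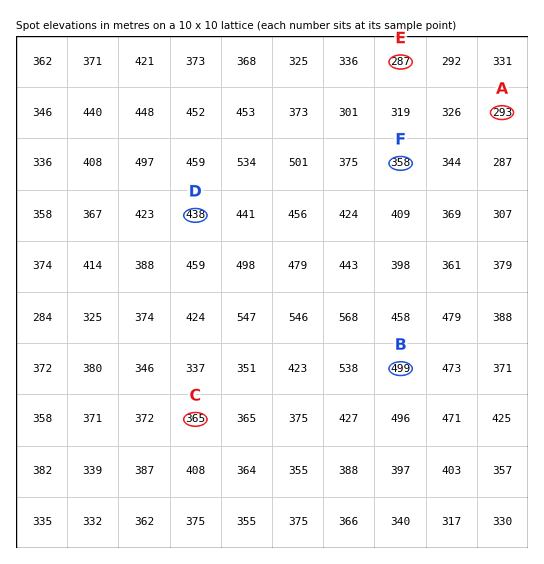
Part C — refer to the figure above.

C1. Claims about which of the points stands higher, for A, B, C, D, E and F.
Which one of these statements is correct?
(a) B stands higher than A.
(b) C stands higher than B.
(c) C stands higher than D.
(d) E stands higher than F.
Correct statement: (a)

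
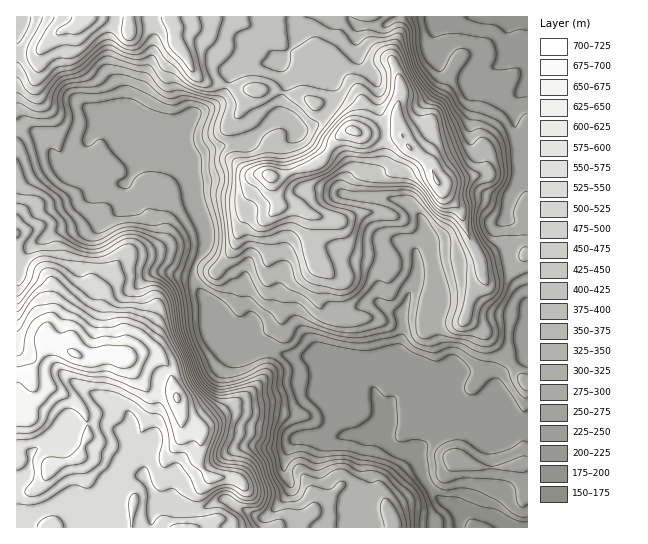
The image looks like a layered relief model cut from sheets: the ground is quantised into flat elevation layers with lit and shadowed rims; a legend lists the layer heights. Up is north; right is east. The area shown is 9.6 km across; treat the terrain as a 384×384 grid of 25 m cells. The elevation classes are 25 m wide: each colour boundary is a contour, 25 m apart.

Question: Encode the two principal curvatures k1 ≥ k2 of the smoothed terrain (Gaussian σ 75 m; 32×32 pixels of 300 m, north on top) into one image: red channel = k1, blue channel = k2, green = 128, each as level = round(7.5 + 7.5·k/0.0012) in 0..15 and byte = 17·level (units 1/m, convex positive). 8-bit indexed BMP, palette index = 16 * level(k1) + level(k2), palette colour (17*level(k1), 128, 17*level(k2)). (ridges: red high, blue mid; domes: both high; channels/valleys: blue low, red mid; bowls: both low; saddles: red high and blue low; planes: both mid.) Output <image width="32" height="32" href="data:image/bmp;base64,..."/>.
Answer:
<image width="32" height="32" href="data:image/bmp;base64,Qk02CAAAAAAAADYEAAAoAAAAIAAAACAAAAABAAgAAAAAAAAEAAATCwAAEwsAAAABAAAAAAAAAIAAABGAAAAigAAAM4AAAESAAABVgAAAZoAAAHeAAACIgAAAmYAAAKqAAAC7gAAAzIAAAN2AAADugAAA/4AAAACAEQARgBEAIoARADOAEQBEgBEAVYARAGaAEQB3gBEAiIARAJmAEQCqgBEAu4ARAMyAEQDdgBEA7oARAP+AEQAAgCIAEYAiACKAIgAzgCIARIAiAFWAIgBmgCIAd4AiAIiAIgCZgCIAqoAiALuAIgDMgCIA3YAiAO6AIgD/gCIAAIAzABGAMwAigDMAM4AzAESAMwBVgDMAZoAzAHeAMwCIgDMAmYAzAKqAMwC7gDMAzIAzAN2AMwDugDMA/4AzAACARAARgEQAIoBEADOARABEgEQAVYBEAGaARAB3gEQAiIBEAJmARACqgEQAu4BEAMyARADdgEQA7oBEAP+ARAAAgFUAEYBVACKAVQAzgFUARIBVAFWAVQBmgFUAd4BVAIiAVQCZgFUAqoBVALuAVQDMgFUA3YBVAO6AVQD/gFUAAIBmABGAZgAigGYAM4BmAESAZgBVgGYAZoBmAHeAZgCIgGYAmYBmAKqAZgC7gGYAzIBmAN2AZgDugGYA/4BmAACAdwARgHcAIoB3ADOAdwBEgHcAVYB3AGaAdwB3gHcAiIB3AJmAdwCqgHcAu4B3AMyAdwDdgHcA7oB3AP+AdwAAgIgAEYCIACKAiAAzgIgARICIAFWAiABmgIgAd4CIAIiAiACZgIgAqoCIALuAiADMgIgA3YCIAO6AiAD/gIgAAICZABGAmQAigJkAM4CZAESAmQBVgJkAZoCZAHeAmQCIgJkAmYCZAKqAmQC7gJkAzICZAN2AmQDugJkA/4CZAACAqgARgKoAIoCqADOAqgBEgKoAVYCqAGaAqgB3gKoAiICqAJmAqgCqgKoAu4CqAMyAqgDdgKoA7oCqAP+AqgAAgLsAEYC7ACKAuwAzgLsARIC7AFWAuwBmgLsAd4C7AIiAuwCZgLsAqoC7ALuAuwDMgLsA3YC7AO6AuwD/gLsAAIDMABGAzAAigMwAM4DMAESAzABVgMwAZoDMAHeAzACIgMwAmYDMAKqAzAC7gMwAzIDMAN2AzADugMwA/4DMAACA3QARgN0AIoDdADOA3QBEgN0AVYDdAGaA3QB3gN0AiIDdAJmA3QCqgN0Au4DdAMyA3QDdgN0A7oDdAP+A3QAAgO4AEYDuACKA7gAzgO4ARIDuAFWA7gBmgO4Ad4DuAIiA7gCZgO4AqoDuALuA7gDMgO4A3YDuAO6A7gD/gO4AAID/ABGA/wAigP8AM4D/AESA/wBVgP8AZoD/AHeA/wCIgP8AmYD/AKqA/wC7gP8AzID/AN2A/wDugP8A/4D/AIeXmIeHl4a3lLe2trjIk3C3loeXdnd22KeEp4SlgnCzhYSFd4eHhch0c4KxkIDS1JCluJd2h5bIp6Zyc4Wmtrmm14Z1lnaFt5SXlsjE1PvHoXG4pqinp6eokKSGhoV1poS3yJanhoaGhpZ1xvb46ZZgx6a3yqXJp5SBuKe3x7eolaWnt6iXhoeFtoX3cHCzpIG1hYSlhISDg4S4yqeFlqiEknSGuKeFl3SVuNe2g6WmY2KDc4R1hZaXlZSVhXZ2pri5hGTHhXaGhZXHyNmTl6eTlbeWh4eHhoiHh4eHh3enh6aGpbeWhHSWpefWxdWpqJWml4aHiIeHh3d3h4d3drWGqLe1cnN0t7bG+LSB1vinhnV2d4eIh4eHd4eHmHd016eng3CVhae3dcb1UjFhlPimhoeHh4eHh3d3hnaWhoTohbaj2PjXyLmW+NiAhHVztKOEdnZ1hYZ2hYSVZIWVtpSEqMe4lZenqLj4lHF0d4aUpZZkc4SVhXSUuZZ0lsildZS5lqiWhqipl/ZiYnaGdYeolZS32Mi4xqO5tPnXyJZ1o6enl4aFlpam+IODdJeFhpeFt7eVpqaEg6iFpteEdHaCyKeHdZZzc8n6knCDloWoh4aWhaaUdKeCp4aF1seVZWK2uIWGl5eUsaGBoeqVhLiFpqm4ybeEqISVlZan6aSFksinpse2t6eVloWg57Zyt4aFyZiXlpWYlpSGlrbogqeTgqamdJXZ2se4qIKB93SVhpW3hZaWhoaFhYaE97SkqLilpIRjcaa3lKeWhHD4tbd0dZWGuIZkdKaDc5T1UYWWl5anhoaGg4OFpoWFgtiWyMi12Ofp1dbotoDE9dVig6aXuaeGdoeHh4eXdoSVyJaFtpamcmGBgIBggfr2k6Vxt5aWdISGhnaHmJiGdHWWx8jXcpFyc7bGxqPV+tqix7SSp3Z0l5eYl4aGhoeEltX3+vb2+NiChIWVg+bXp5LYtoOohYaGdoeGh4eHh3SUxHKRcWKl9ZOnpZX41raGgsimg5V0loZ2h4d3h4eGpMimhJaXZGLn+PrFtdeF14WTuaWVhJa2poZ3d4eHhoZyp8iYhXZ0lJDYx6TGtabplJSWlZaEyLZjdIV1dYSlcmCQpaaWhKbZpJO1g+a1wtiDdIWGhqXXhGOWp4Z2hbij+PW1ydm1ppV1hchhxfmkgpN1h5d2lNilp6V0dYaVldf4dXSEhHWGh4emlXL25mFzpnWGh5ekyJa4p2KVxoKm+JWGh4Z2h4aZmIeExvq1YHWop5eGl4S4x6e3o9jqkce2hYeHdoeXhZeHl5W15tVxhpeXmJapdXWmp7i1tceTt5eHh4eXl5eGlnWUgpCQ03KGhoWFdJM="/>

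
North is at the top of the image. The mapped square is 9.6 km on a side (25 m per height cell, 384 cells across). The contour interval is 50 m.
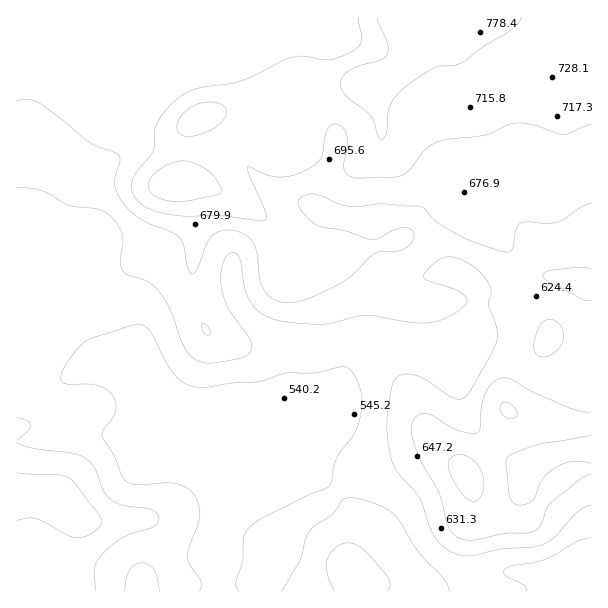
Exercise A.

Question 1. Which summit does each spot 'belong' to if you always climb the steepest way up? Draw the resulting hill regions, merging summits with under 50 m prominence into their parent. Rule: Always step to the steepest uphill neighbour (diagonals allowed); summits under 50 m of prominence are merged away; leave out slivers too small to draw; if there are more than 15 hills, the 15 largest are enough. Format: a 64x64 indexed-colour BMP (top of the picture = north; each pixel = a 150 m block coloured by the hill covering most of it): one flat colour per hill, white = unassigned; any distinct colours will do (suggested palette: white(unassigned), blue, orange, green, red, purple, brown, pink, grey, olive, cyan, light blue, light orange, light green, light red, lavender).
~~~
<image width="64" height="64" href="data:image/bmp;base64,Qk12CAAAAAAAAHYAAAAoAAAAQAAAAEAAAAABAAQAAAAAAAAIAAATCwAAEwsAABAAAAAAAAAA////ALR3HwAOf/8ALKAsACgn1gC9Z5QAS1aMAMJ34wB/f38AIr28AM++FwDox64AeLv/AIrfmACWmP8A1bDFAEREREREREQRERERERERERERERERERETMzERERERERERREREREREREERERERERERERERERERERMzMzMRERERERFEREREREREREERERERERERERERERERMzMzMzMzMzMzM0REREREREREREQRERERERERERERERMzMzMzMzMzMzMzREREREREREREREEREREREREREREREzMzMzMzMzMzMzNEREREREREREREQREREREREREREREzMzMzMzMzMzMzM0REREREREREREREEREREREREREREzMzMzMzMzMzMzMzREREREREREREREQREREREREREREzMzMzMzMzMzMzMzNERERERERERERERBERERERERERMzMzMzMzMzMzMzMzM0REREREREREREREQRERERERERMzMzMzMzMzMzMzMzMzRERERERERERERERBERERERERMzMzMzMzMzMzMzMzMzNEREREREREREREREQRERERERMzMzMzMzMzMzMzMzMzM0RERERERERERERERBERERERMzMzMzMzMzMzMzMzMzMzREREREREREREREREERERERMzMzMzMzMzMzMzMzMzMzNEREREREREREREREQRERERMzMzMzMzMzMzMzMzMzMzM0RERERERERERERERBERETMzMzMzMzMzMzMzMzMzMzMzRERERERERERERBERERERIzMzMzMzMzMzMzMzMzMzMzNEREREREREREQRERERERETMzMzMzMzMzMzMzMzMzMzM0REREREREREQRERERERERIzMzMzMzMzMzMzMzMzMzMzREREREREREQREREREREREiMzMzMzMzMzMzMzMzMzMzNERERERERERBERERERERESIjMzMzMzMzMzMzMzMzMzM0RERERERERBERERERERESIiIzMzMzMzMzMzMzMzMzMzREREREREREERERERERERIiIiMzMzMzMzMzMzMzMzMzNEREREREREEREREREREREiIiIzMzMzMzMzMzMzMzMzM0REREREREERERERERERESIiIiMzMzMzMzMzMzMzMzMzREREREIiIRERERERERERIiIiIzMzMzMzMzMzMzMzMzNEREREIiIhEREREREREREiIiIhEzMzMzETMzMzMzMzM0RERCIiIiEREREREREREiIiIhEREREREREzMzMzMzMzRERCIiIiIhEREREREREiIiIiERERERERERERERERERFEQiIiIiIiEREREREREiIiIiIRERERERERERERERERERIiIiIiIiIhEREREREiIiIiIREREREREREREREREREREiIiIiIiIiIhEREREiIiIiIhERERERERERERERERERESIiIiIiIiIiIiERESIiIiIhERERERERERERERERERERIiIiIiIiIiIiIiIiIiIiIiERERERERERERERERERERESIiIiIiIiIiIiIiIiIiIiIREREREREREREREREREREREREiIiIiIiIiIiIiIiIiIRERERERERERERERERERERERERIiIiIiIiIiIiIiIiIhERERERERERERERERERERERERESIiIiIiIiIiIiIiIiERERERERERERERERERERERERERIiIiIiIiIiIiIiIiIhEREREREREREREREREREREREREiIiIiIiIiIiIiIiIiERERERERERERERERERERERERIiIiIiIiIiIiIiIiIiIREREREREREREREREREREREiIiIiIiIiIiIiIiIiIiIhEREREREREREREREREREREiIiIiIiIiIiIiIiIiIiIiERERERERERERERERERERESIiIiIiIiIiIiIiIiIiIREREREREREREREREREREREREiIiIiIiIiIiIiIiIiERERERERERERERERERERERERESIiIiIiIiIiIiIiIhERERERERERERERERERERERERERIiIiIiIiIiIiIiIhEREREREREREREREREREREREREREiIiIiIiIiIiIiIiERERERERERERERERERERERERERESIiIiIiIiIiIiIiERERERERERERERERERERERERERERIiIiIiIiIiIiIiIhERERERERERERERERERERERERERESIiIiIiIiIiIiIiERERERERERERERERERERERERERERIiIiIiIiIiIiIiIhERERERERERERERERERERERERERESIiIiIiIiIiIiIiEREREREREREREREREREREREREREREiIiIiIiIiIiIiIRERERERERERERERERERERERERERERIiIiIiIiIiIiIhERERERERERERERERERERERERERERESIiIiIiIiIiIhEREREREREREREREREREREREREREREREREiIiIiIiIiEREREREREREREREREREREREREREREREREREiIiIiIiIRERERERERERERERERERERERERERERERERERESIiIiIRERERERERERERERERERERERERERERERERERERERERIhERERERERERERERERERERERERERERERERERERERERERERERERERERERERERERERERERERERERERERERERERERERERERERERERERERERERERERERERERERERERERERERERERERERERERERERERERERERERERERERERERERERERERERERERERERERERERERERERERER"/>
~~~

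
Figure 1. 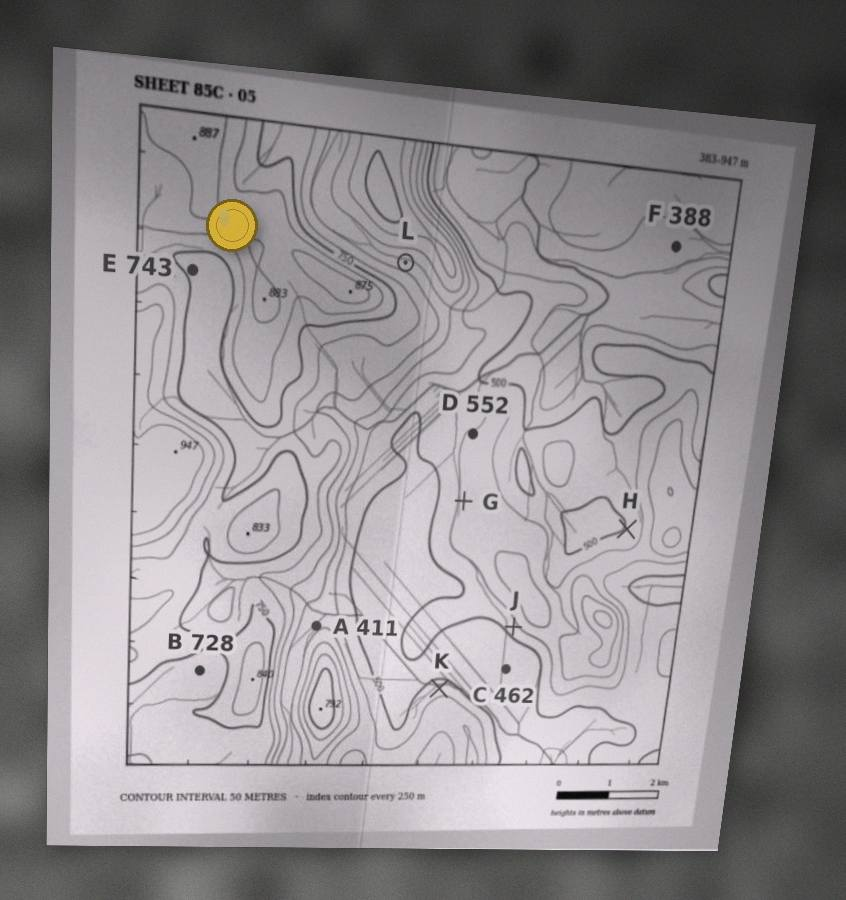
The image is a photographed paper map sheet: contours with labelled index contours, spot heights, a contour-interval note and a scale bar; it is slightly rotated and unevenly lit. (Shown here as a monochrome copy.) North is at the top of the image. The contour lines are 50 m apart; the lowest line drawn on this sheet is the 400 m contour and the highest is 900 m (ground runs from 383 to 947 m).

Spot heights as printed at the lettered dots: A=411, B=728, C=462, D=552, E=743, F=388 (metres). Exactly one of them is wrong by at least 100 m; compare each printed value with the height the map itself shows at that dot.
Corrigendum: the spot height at A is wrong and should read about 586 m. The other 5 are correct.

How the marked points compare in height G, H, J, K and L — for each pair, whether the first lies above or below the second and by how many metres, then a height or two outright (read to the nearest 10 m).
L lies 130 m above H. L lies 100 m above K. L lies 100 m above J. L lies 70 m above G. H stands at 500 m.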